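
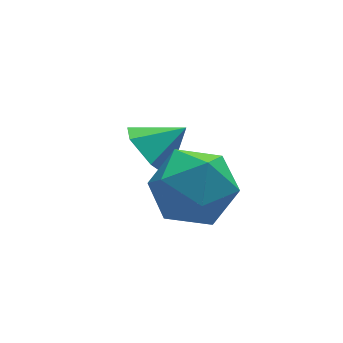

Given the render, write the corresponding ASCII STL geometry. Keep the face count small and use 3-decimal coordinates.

solid 
facet normal -0.831 0.070 -0.551
outer loop
vertex -2.231 -0.832 -0.048
vertex -2.724 -0.858 0.692
vertex -2.445 -0.077 0.37
endloop
endfacet
facet normal 0.873 0.401 -0.278
outer loop
vertex -2.231 -0.832 -0.048
vertex -2.445 -0.077 0.37
vertex -1.736 -0.942 1.348
endloop
endfacet
facet normal -0.831 0.069 -0.552
outer loop
vertex -2.445 -0.077 0.37
vertex -2.724 -0.858 0.692
vertex -2.939 -0.103 1.11
endloop
endfacet
facet normal 0.487 0.799 0.353
outer loop
vertex -2.445 -0.077 0.37
vertex -2.939 -0.103 1.11
vertex -1.736 -0.942 1.348
endloop
endfacet
facet normal -0.831 0.069 -0.552
outer loop
vertex -2.939 -0.103 1.11
vertex -2.724 -0.858 0.692
vertex -3.218 -0.885 1.432
endloop
endfacet
facet normal 0.067 0.360 0.931
outer loop
vertex -2.939 -0.103 1.11
vertex -3.218 -0.885 1.432
vertex -1.736 -0.942 1.348
endloop
endfacet
facet normal -0.831 0.071 -0.552
outer loop
vertex -3.218 -0.885 1.432
vertex -2.724 -0.858 0.692
vertex -3.004 -1.64 1.013
endloop
endfacet
facet normal 0.031 -0.478 0.878
outer loop
vertex -3.218 -0.885 1.432
vertex -3.004 -1.64 1.013
vertex -1.736 -0.942 1.348
endloop
endfacet
facet normal -0.831 0.071 -0.552
outer loop
vertex -3.004 -1.64 1.013
vertex -2.724 -0.858 0.692
vertex -2.51 -1.614 0.273
endloop
endfacet
facet normal 0.416 -0.875 0.247
outer loop
vertex -3.004 -1.64 1.013
vertex -2.51 -1.614 0.273
vertex -1.736 -0.942 1.348
endloop
endfacet
facet normal -0.831 0.070 -0.551
outer loop
vertex -2.51 -1.614 0.273
vertex -2.724 -0.858 0.692
vertex -2.231 -0.832 -0.048
endloop
endfacet
facet normal 0.837 -0.435 -0.331
outer loop
vertex -2.51 -1.614 0.273
vertex -2.231 -0.832 -0.048
vertex -1.736 -0.942 1.348
endloop
endfacet
facet normal -0.270 0.183 0.945
outer loop
vertex -2.645 -2.209 1.979
vertex -3.411 -3.116 1.936
vertex -2.293 -3.3 2.291
endloop
endfacet
facet normal 0.409 0.370 0.834
outer loop
vertex -2.645 -2.209 1.979
vertex -2.293 -3.3 2.291
vertex -1.581 -2.611 1.636
endloop
endfacet
facet normal 0.422 0.853 0.308
outer loop
vertex -2.645 -2.209 1.979
vertex -1.581 -2.611 1.636
vertex -2.259 -2.001 0.874
endloop
endfacet
facet normal -0.251 0.963 0.094
outer loop
vertex -2.645 -2.209 1.979
vertex -2.259 -2.001 0.874
vertex -3.391 -2.314 1.06
endloop
endfacet
facet normal -0.678 0.550 0.488
outer loop
vertex -2.645 -2.209 1.979
vertex -3.391 -2.314 1.06
vertex -3.411 -3.116 1.936
endloop
endfacet
facet normal 0.763 -0.207 0.612
outer loop
vertex -1.581 -2.611 1.636
vertex -2.293 -3.3 2.291
vertex -1.689 -3.766 1.38
endloop
endfacet
facet normal -0.335 -0.510 0.792
outer loop
vertex -2.293 -3.3 2.291
vertex -3.411 -3.116 1.936
vertex -2.821 -4.079 1.566
endloop
endfacet
facet normal -0.995 0.082 0.052
outer loop
vertex -3.411 -3.116 1.936
vertex -3.391 -2.314 1.06
vertex -3.499 -3.469 0.804
endloop
endfacet
facet normal -0.304 0.751 -0.586
outer loop
vertex -3.391 -2.314 1.06
vertex -2.259 -2.001 0.874
vertex -2.787 -2.78 0.149
endloop
endfacet
facet normal 0.784 0.572 -0.239
outer loop
vertex -2.259 -2.001 0.874
vertex -1.581 -2.611 1.636
vertex -1.669 -2.964 0.504
endloop
endfacet
facet normal 0.251 -0.963 -0.094
outer loop
vertex -2.435 -3.871 0.461
vertex -1.689 -3.766 1.38
vertex -2.821 -4.079 1.566
endloop
endfacet
facet normal -0.422 -0.853 -0.308
outer loop
vertex -2.435 -3.871 0.461
vertex -2.821 -4.079 1.566
vertex -3.499 -3.469 0.804
endloop
endfacet
facet normal -0.409 -0.370 -0.834
outer loop
vertex -2.435 -3.871 0.461
vertex -3.499 -3.469 0.804
vertex -2.787 -2.78 0.149
endloop
endfacet
facet normal 0.270 -0.183 -0.945
outer loop
vertex -2.435 -3.871 0.461
vertex -2.787 -2.78 0.149
vertex -1.669 -2.964 0.504
endloop
endfacet
facet normal 0.678 -0.550 -0.488
outer loop
vertex -2.435 -3.871 0.461
vertex -1.669 -2.964 0.504
vertex -1.689 -3.766 1.38
endloop
endfacet
facet normal 0.304 -0.751 0.586
outer loop
vertex -2.821 -4.079 1.566
vertex -1.689 -3.766 1.38
vertex -2.293 -3.3 2.291
endloop
endfacet
facet normal -0.784 -0.572 0.239
outer loop
vertex -3.499 -3.469 0.804
vertex -2.821 -4.079 1.566
vertex -3.411 -3.116 1.936
endloop
endfacet
facet normal -0.763 0.207 -0.612
outer loop
vertex -2.787 -2.78 0.149
vertex -3.499 -3.469 0.804
vertex -3.391 -2.314 1.06
endloop
endfacet
facet normal 0.335 0.510 -0.792
outer loop
vertex -1.669 -2.964 0.504
vertex -2.787 -2.78 0.149
vertex -2.259 -2.001 0.874
endloop
endfacet
facet normal 0.995 -0.082 -0.052
outer loop
vertex -1.689 -3.766 1.38
vertex -1.669 -2.964 0.504
vertex -1.581 -2.611 1.636
endloop
endfacet

endsolid


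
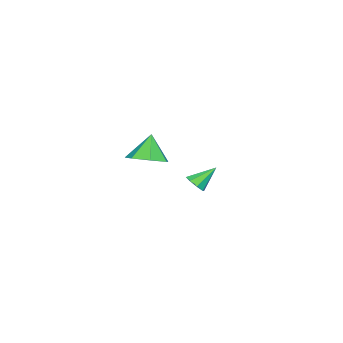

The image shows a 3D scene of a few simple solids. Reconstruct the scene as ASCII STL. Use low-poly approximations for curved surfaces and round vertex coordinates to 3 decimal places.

solid 
facet normal 0.519 -0.537 -0.665
outer loop
vertex -2.24 0.946 -3.294
vertex -2.736 1.002 -3.726
vertex -2.195 1.354 -3.588
endloop
endfacet
facet normal 0.596 0.425 0.681
outer loop
vertex -2.24 0.946 -3.294
vertex -2.195 1.354 -3.588
vertex -3.524 1.818 -2.714
endloop
endfacet
facet normal 0.519 -0.537 -0.665
outer loop
vertex -2.195 1.354 -3.588
vertex -2.736 1.002 -3.726
vertex -2.467 1.556 -3.963
endloop
endfacet
facet normal 0.424 0.889 0.172
outer loop
vertex -2.195 1.354 -3.588
vertex -2.467 1.556 -3.963
vertex -3.524 1.818 -2.714
endloop
endfacet
facet normal 0.519 -0.537 -0.666
outer loop
vertex -2.467 1.556 -3.963
vertex -2.736 1.002 -3.726
vertex -2.897 1.433 -4.199
endloop
endfacet
facet normal -0.111 0.950 -0.293
outer loop
vertex -2.467 1.556 -3.963
vertex -2.897 1.433 -4.199
vertex -3.524 1.818 -2.714
endloop
endfacet
facet normal 0.518 -0.537 -0.666
outer loop
vertex -2.897 1.433 -4.199
vertex -2.736 1.002 -3.726
vertex -3.232 1.058 -4.157
endloop
endfacet
facet normal -0.693 0.570 -0.441
outer loop
vertex -2.897 1.433 -4.199
vertex -3.232 1.058 -4.157
vertex -3.524 1.818 -2.714
endloop
endfacet
facet normal 0.518 -0.537 -0.666
outer loop
vertex -3.232 1.058 -4.157
vertex -2.736 1.002 -3.726
vertex -3.277 0.65 -3.863
endloop
endfacet
facet normal -0.982 -0.025 -0.185
outer loop
vertex -3.232 1.058 -4.157
vertex -3.277 0.65 -3.863
vertex -3.524 1.818 -2.714
endloop
endfacet
facet normal 0.518 -0.537 -0.665
outer loop
vertex -3.277 0.65 -3.863
vertex -2.736 1.002 -3.726
vertex -3.005 0.448 -3.488
endloop
endfacet
facet normal -0.810 -0.490 0.324
outer loop
vertex -3.277 0.65 -3.863
vertex -3.005 0.448 -3.488
vertex -3.524 1.818 -2.714
endloop
endfacet
facet normal 0.519 -0.537 -0.665
outer loop
vertex -3.005 0.448 -3.488
vertex -2.736 1.002 -3.726
vertex -2.575 0.571 -3.252
endloop
endfacet
facet normal -0.275 -0.550 0.789
outer loop
vertex -3.005 0.448 -3.488
vertex -2.575 0.571 -3.252
vertex -3.524 1.818 -2.714
endloop
endfacet
facet normal 0.518 -0.538 -0.665
outer loop
vertex -2.575 0.571 -3.252
vertex -2.736 1.002 -3.726
vertex -2.24 0.946 -3.294
endloop
endfacet
facet normal 0.308 -0.170 0.936
outer loop
vertex -2.575 0.571 -3.252
vertex -2.24 0.946 -3.294
vertex -3.524 1.818 -2.714
endloop
endfacet
facet normal 0.428 0.067 -0.901
outer loop
vertex 4.622 1.228 1.323
vertex 3.709 1.582 0.916
vertex 4.507 2.14 1.336
endloop
endfacet
facet normal 0.535 0.055 0.843
outer loop
vertex 4.622 1.228 1.323
vertex 4.507 2.14 1.336
vertex 3.051 1.478 2.304
endloop
endfacet
facet normal 0.428 0.067 -0.901
outer loop
vertex 4.507 2.14 1.336
vertex 3.709 1.582 0.916
vertex 3.791 2.632 1.033
endloop
endfacet
facet normal 0.165 0.680 0.714
outer loop
vertex 4.507 2.14 1.336
vertex 3.791 2.632 1.033
vertex 3.051 1.478 2.304
endloop
endfacet
facet normal 0.428 0.067 -0.901
outer loop
vertex 3.791 2.632 1.033
vertex 3.709 1.582 0.916
vertex 3.014 2.333 0.642
endloop
endfacet
facet normal -0.499 0.766 0.405
outer loop
vertex 3.791 2.632 1.033
vertex 3.014 2.333 0.642
vertex 3.051 1.478 2.304
endloop
endfacet
facet normal 0.428 0.067 -0.901
outer loop
vertex 3.014 2.333 0.642
vertex 3.709 1.582 0.916
vertex 2.761 1.468 0.457
endloop
endfacet
facet normal -0.957 0.248 0.149
outer loop
vertex 3.014 2.333 0.642
vertex 2.761 1.468 0.457
vertex 3.051 1.478 2.304
endloop
endfacet
facet normal 0.428 0.067 -0.901
outer loop
vertex 2.761 1.468 0.457
vertex 3.709 1.582 0.916
vertex 3.222 0.689 0.618
endloop
endfacet
facet normal -0.865 -0.483 0.138
outer loop
vertex 2.761 1.468 0.457
vertex 3.222 0.689 0.618
vertex 3.051 1.478 2.304
endloop
endfacet
facet normal 0.428 0.067 -0.901
outer loop
vertex 3.222 0.689 0.618
vertex 3.709 1.582 0.916
vertex 4.05 0.582 1.003
endloop
endfacet
facet normal -0.291 -0.878 0.381
outer loop
vertex 3.222 0.689 0.618
vertex 4.05 0.582 1.003
vertex 3.051 1.478 2.304
endloop
endfacet
facet normal 0.428 0.068 -0.901
outer loop
vertex 4.05 0.582 1.003
vertex 3.709 1.582 0.916
vertex 4.622 1.228 1.323
endloop
endfacet
facet normal 0.332 -0.638 0.695
outer loop
vertex 4.05 0.582 1.003
vertex 4.622 1.228 1.323
vertex 3.051 1.478 2.304
endloop
endfacet

endsolid


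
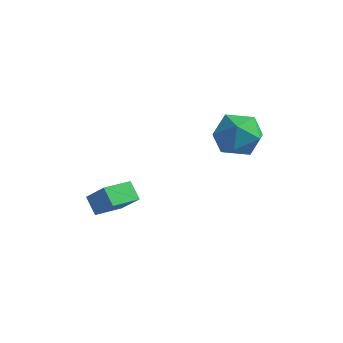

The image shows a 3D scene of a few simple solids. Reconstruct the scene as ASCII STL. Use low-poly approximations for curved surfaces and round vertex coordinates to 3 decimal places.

solid 
facet normal -0.703 0.082 -0.706
outer loop
vertex -3.454 -1.536 -2.993
vertex -3.15 -0.43 -3.167
vertex -2.912 -1.774 -3.56
endloop
endfacet
facet normal -0.262 -0.953 0.150
outer loop
vertex -2.09 -1.87 -2.733
vertex -3.454 -1.536 -2.993
vertex -2.912 -1.774 -3.56
endloop
endfacet
facet normal -0.703 0.082 -0.706
outer loop
vertex -2.912 -1.774 -3.56
vertex -3.15 -0.43 -3.167
vertex -2.608 -0.668 -3.734
endloop
endfacet
facet normal 0.662 -0.291 -0.691
outer loop
vertex -2.608 -0.668 -3.734
vertex -2.09 -1.87 -2.733
vertex -2.912 -1.774 -3.56
endloop
endfacet
facet normal -0.662 0.291 0.691
outer loop
vertex -3.454 -1.536 -2.993
vertex -2.328 -0.526 -2.34
vertex -3.15 -0.43 -3.167
endloop
endfacet
facet normal -0.262 -0.953 0.150
outer loop
vertex -2.632 -1.632 -2.166
vertex -3.454 -1.536 -2.993
vertex -2.09 -1.87 -2.733
endloop
endfacet
facet normal -0.662 0.291 0.691
outer loop
vertex -2.632 -1.632 -2.166
vertex -2.328 -0.526 -2.34
vertex -3.454 -1.536 -2.993
endloop
endfacet
facet normal 0.262 0.953 -0.150
outer loop
vertex -3.15 -0.43 -3.167
vertex -2.328 -0.526 -2.34
vertex -2.608 -0.668 -3.734
endloop
endfacet
facet normal 0.662 -0.291 -0.691
outer loop
vertex -1.786 -0.764 -2.907
vertex -2.09 -1.87 -2.733
vertex -2.608 -0.668 -3.734
endloop
endfacet
facet normal 0.262 0.953 -0.150
outer loop
vertex -2.608 -0.668 -3.734
vertex -2.328 -0.526 -2.34
vertex -1.786 -0.764 -2.907
endloop
endfacet
facet normal 0.703 -0.082 0.706
outer loop
vertex -1.786 -0.764 -2.907
vertex -2.632 -1.632 -2.166
vertex -2.09 -1.87 -2.733
endloop
endfacet
facet normal 0.703 -0.082 0.706
outer loop
vertex -2.328 -0.526 -2.34
vertex -2.632 -1.632 -2.166
vertex -1.786 -0.764 -2.907
endloop
endfacet
facet normal -0.830 0.437 0.346
outer loop
vertex 0.325 0.652 0.502
vertex 0.695 0.646 1.396
vertex 0.85 1.402 0.813
endloop
endfacet
facet normal -0.704 0.629 -0.329
outer loop
vertex 0.325 0.652 0.502
vertex 0.85 1.402 0.813
vertex 0.971 1.067 -0.086
endloop
endfacet
facet normal -0.686 0.038 -0.727
outer loop
vertex 0.325 0.652 0.502
vertex 0.971 1.067 -0.086
vertex 0.89 0.103 -0.06
endloop
endfacet
facet normal -0.801 -0.521 -0.296
outer loop
vertex 0.325 0.652 0.502
vertex 0.89 0.103 -0.06
vertex 0.72 -0.157 0.856
endloop
endfacet
facet normal -0.889 -0.274 0.366
outer loop
vertex 0.325 0.652 0.502
vertex 0.72 -0.157 0.856
vertex 0.695 0.646 1.396
endloop
endfacet
facet normal -0.058 0.933 -0.355
outer loop
vertex 0.971 1.067 -0.086
vertex 0.85 1.402 0.813
vertex 1.74 1.317 0.444
endloop
endfacet
facet normal -0.262 0.622 0.737
outer loop
vertex 0.85 1.402 0.813
vertex 0.695 0.646 1.396
vertex 1.57 1.057 1.36
endloop
endfacet
facet normal -0.358 -0.529 0.769
outer loop
vertex 0.695 0.646 1.396
vertex 0.72 -0.157 0.856
vertex 1.489 0.093 1.386
endloop
endfacet
facet normal -0.214 -0.928 -0.303
outer loop
vertex 0.72 -0.157 0.856
vertex 0.89 0.103 -0.06
vertex 1.61 -0.242 0.487
endloop
endfacet
facet normal -0.030 -0.024 -0.999
outer loop
vertex 0.89 0.103 -0.06
vertex 0.971 1.067 -0.086
vertex 1.765 0.514 -0.096
endloop
endfacet
facet normal 0.801 0.521 0.296
outer loop
vertex 2.135 0.508 0.798
vertex 1.74 1.317 0.444
vertex 1.57 1.057 1.36
endloop
endfacet
facet normal 0.686 -0.038 0.727
outer loop
vertex 2.135 0.508 0.798
vertex 1.57 1.057 1.36
vertex 1.489 0.093 1.386
endloop
endfacet
facet normal 0.704 -0.629 0.329
outer loop
vertex 2.135 0.508 0.798
vertex 1.489 0.093 1.386
vertex 1.61 -0.242 0.487
endloop
endfacet
facet normal 0.830 -0.437 -0.346
outer loop
vertex 2.135 0.508 0.798
vertex 1.61 -0.242 0.487
vertex 1.765 0.514 -0.096
endloop
endfacet
facet normal 0.889 0.274 -0.366
outer loop
vertex 2.135 0.508 0.798
vertex 1.765 0.514 -0.096
vertex 1.74 1.317 0.444
endloop
endfacet
facet normal 0.214 0.928 0.303
outer loop
vertex 1.57 1.057 1.36
vertex 1.74 1.317 0.444
vertex 0.85 1.402 0.813
endloop
endfacet
facet normal 0.030 0.024 0.999
outer loop
vertex 1.489 0.093 1.386
vertex 1.57 1.057 1.36
vertex 0.695 0.646 1.396
endloop
endfacet
facet normal 0.058 -0.933 0.355
outer loop
vertex 1.61 -0.242 0.487
vertex 1.489 0.093 1.386
vertex 0.72 -0.157 0.856
endloop
endfacet
facet normal 0.262 -0.622 -0.737
outer loop
vertex 1.765 0.514 -0.096
vertex 1.61 -0.242 0.487
vertex 0.89 0.103 -0.06
endloop
endfacet
facet normal 0.358 0.529 -0.769
outer loop
vertex 1.74 1.317 0.444
vertex 1.765 0.514 -0.096
vertex 0.971 1.067 -0.086
endloop
endfacet

endsolid


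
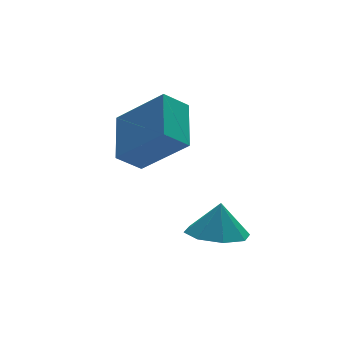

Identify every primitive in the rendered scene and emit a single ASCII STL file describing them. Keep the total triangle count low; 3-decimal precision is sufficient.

solid 
facet normal -0.193 -0.174 -0.966
outer loop
vertex 0.594 -3.39 -3.55
vertex -0.275 -3.115 -3.426
vertex 0.512 -2.699 -3.658
endloop
endfacet
facet normal 0.887 0.172 0.429
outer loop
vertex 0.594 -3.39 -3.55
vertex 0.512 -2.699 -3.658
vertex -0.065 -2.925 -2.374
endloop
endfacet
facet normal -0.192 -0.175 -0.966
outer loop
vertex 0.512 -2.699 -3.658
vertex -0.275 -3.115 -3.426
vertex -0.031 -2.252 -3.631
endloop
endfacet
facet normal 0.596 0.701 0.391
outer loop
vertex 0.512 -2.699 -3.658
vertex -0.031 -2.252 -3.631
vertex -0.065 -2.925 -2.374
endloop
endfacet
facet normal -0.194 -0.175 -0.965
outer loop
vertex -0.031 -2.252 -3.631
vertex -0.275 -3.115 -3.426
vertex -0.717 -2.31 -3.483
endloop
endfacet
facet normal 0.027 0.881 0.472
outer loop
vertex -0.031 -2.252 -3.631
vertex -0.717 -2.31 -3.483
vertex -0.065 -2.925 -2.374
endloop
endfacet
facet normal -0.193 -0.174 -0.966
outer loop
vertex -0.717 -2.31 -3.483
vertex -0.275 -3.115 -3.426
vertex -1.144 -2.839 -3.302
endloop
endfacet
facet normal -0.489 0.609 0.625
outer loop
vertex -0.717 -2.31 -3.483
vertex -1.144 -2.839 -3.302
vertex -0.065 -2.925 -2.374
endloop
endfacet
facet normal -0.193 -0.174 -0.966
outer loop
vertex -1.144 -2.839 -3.302
vertex -0.275 -3.115 -3.426
vertex -1.062 -3.53 -3.194
endloop
endfacet
facet normal -0.650 0.042 0.759
outer loop
vertex -1.144 -2.839 -3.302
vertex -1.062 -3.53 -3.194
vertex -0.065 -2.925 -2.374
endloop
endfacet
facet normal -0.193 -0.173 -0.966
outer loop
vertex -1.062 -3.53 -3.194
vertex -0.275 -3.115 -3.426
vertex -0.52 -3.978 -3.222
endloop
endfacet
facet normal -0.360 -0.486 0.796
outer loop
vertex -1.062 -3.53 -3.194
vertex -0.52 -3.978 -3.222
vertex -0.065 -2.925 -2.374
endloop
endfacet
facet normal -0.192 -0.174 -0.966
outer loop
vertex -0.52 -3.978 -3.222
vertex -0.275 -3.115 -3.426
vertex 0.167 -3.92 -3.369
endloop
endfacet
facet normal 0.209 -0.667 0.715
outer loop
vertex -0.52 -3.978 -3.222
vertex 0.167 -3.92 -3.369
vertex -0.065 -2.925 -2.374
endloop
endfacet
facet normal -0.193 -0.174 -0.966
outer loop
vertex 0.167 -3.92 -3.369
vertex -0.275 -3.115 -3.426
vertex 0.594 -3.39 -3.55
endloop
endfacet
facet normal 0.727 -0.393 0.563
outer loop
vertex 0.167 -3.92 -3.369
vertex 0.594 -3.39 -3.55
vertex -0.065 -2.925 -2.374
endloop
endfacet
facet normal -0.503 0.562 -0.657
outer loop
vertex -1.607 0.621 -0.444
vertex -0.851 0.588 -1.051
vertex -2.254 -0.809 -1.171
endloop
endfacet
facet normal -0.779 0.035 0.626
outer loop
vertex -1.289 -1.888 0.091
vertex -1.607 0.621 -0.444
vertex -2.254 -0.809 -1.171
endloop
endfacet
facet normal -0.503 0.562 -0.657
outer loop
vertex -2.254 -0.809 -1.171
vertex -0.851 0.588 -1.051
vertex -1.498 -0.842 -1.778
endloop
endfacet
facet normal -0.374 -0.827 -0.421
outer loop
vertex -1.498 -0.842 -1.778
vertex -1.289 -1.888 0.091
vertex -2.254 -0.809 -1.171
endloop
endfacet
facet normal 0.374 0.827 0.421
outer loop
vertex -1.607 0.621 -0.444
vertex 0.114 -0.491 0.211
vertex -0.851 0.588 -1.051
endloop
endfacet
facet normal -0.779 0.035 0.626
outer loop
vertex -0.642 -0.458 0.818
vertex -1.607 0.621 -0.444
vertex -1.289 -1.888 0.091
endloop
endfacet
facet normal 0.374 0.827 0.421
outer loop
vertex -0.642 -0.458 0.818
vertex 0.114 -0.491 0.211
vertex -1.607 0.621 -0.444
endloop
endfacet
facet normal 0.779 -0.035 -0.626
outer loop
vertex -0.851 0.588 -1.051
vertex 0.114 -0.491 0.211
vertex -1.498 -0.842 -1.778
endloop
endfacet
facet normal -0.374 -0.827 -0.421
outer loop
vertex -0.533 -1.921 -0.516
vertex -1.289 -1.888 0.091
vertex -1.498 -0.842 -1.778
endloop
endfacet
facet normal 0.779 -0.035 -0.626
outer loop
vertex -1.498 -0.842 -1.778
vertex 0.114 -0.491 0.211
vertex -0.533 -1.921 -0.516
endloop
endfacet
facet normal 0.503 -0.562 0.657
outer loop
vertex -0.533 -1.921 -0.516
vertex -0.642 -0.458 0.818
vertex -1.289 -1.888 0.091
endloop
endfacet
facet normal 0.503 -0.562 0.657
outer loop
vertex 0.114 -0.491 0.211
vertex -0.642 -0.458 0.818
vertex -0.533 -1.921 -0.516
endloop
endfacet

endsolid


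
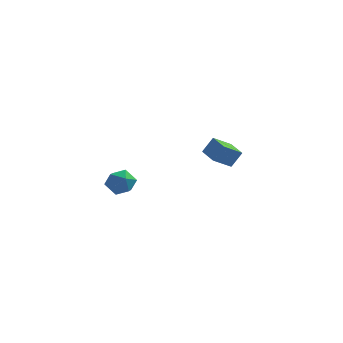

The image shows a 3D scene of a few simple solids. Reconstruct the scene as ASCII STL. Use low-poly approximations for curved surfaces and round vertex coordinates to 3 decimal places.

solid 
facet normal -0.539 0.839 0.072
outer loop
vertex -0.057 2.949 -2.18
vertex 0.795 3.553 -2.849
vertex -0.569 2.696 -3.061
endloop
endfacet
facet normal -0.687 -0.488 0.539
outer loop
vertex 0.105 1.647 -3.151
vertex -0.057 2.949 -2.18
vertex -0.569 2.696 -3.061
endloop
endfacet
facet normal -0.539 0.839 0.072
outer loop
vertex -0.569 2.696 -3.061
vertex 0.795 3.553 -2.849
vertex 0.283 3.3 -3.73
endloop
endfacet
facet normal -0.488 -0.241 -0.839
outer loop
vertex 0.283 3.3 -3.73
vertex 0.105 1.647 -3.151
vertex -0.569 2.696 -3.061
endloop
endfacet
facet normal 0.488 0.241 0.839
outer loop
vertex -0.057 2.949 -2.18
vertex 1.469 2.504 -2.939
vertex 0.795 3.553 -2.849
endloop
endfacet
facet normal -0.687 -0.488 0.539
outer loop
vertex 0.617 1.9 -2.27
vertex -0.057 2.949 -2.18
vertex 0.105 1.647 -3.151
endloop
endfacet
facet normal 0.488 0.241 0.839
outer loop
vertex 0.617 1.9 -2.27
vertex 1.469 2.504 -2.939
vertex -0.057 2.949 -2.18
endloop
endfacet
facet normal 0.687 0.488 -0.539
outer loop
vertex 0.795 3.553 -2.849
vertex 1.469 2.504 -2.939
vertex 0.283 3.3 -3.73
endloop
endfacet
facet normal -0.488 -0.241 -0.839
outer loop
vertex 0.957 2.251 -3.82
vertex 0.105 1.647 -3.151
vertex 0.283 3.3 -3.73
endloop
endfacet
facet normal 0.687 0.488 -0.539
outer loop
vertex 0.283 3.3 -3.73
vertex 1.469 2.504 -2.939
vertex 0.957 2.251 -3.82
endloop
endfacet
facet normal 0.539 -0.839 -0.072
outer loop
vertex 0.957 2.251 -3.82
vertex 0.617 1.9 -2.27
vertex 0.105 1.647 -3.151
endloop
endfacet
facet normal 0.539 -0.839 -0.072
outer loop
vertex 1.469 2.504 -2.939
vertex 0.617 1.9 -2.27
vertex 0.957 2.251 -3.82
endloop
endfacet
facet normal -0.009 0.835 0.550
outer loop
vertex -3.329 -3.139 -2.198
vertex -4.077 -3.33 -1.921
vertex -3.411 -3.589 -1.517
endloop
endfacet
facet normal 0.657 0.590 0.469
outer loop
vertex -3.329 -3.139 -2.198
vertex -3.411 -3.589 -1.517
vertex -2.839 -3.785 -2.071
endloop
endfacet
facet normal 0.797 0.559 -0.229
outer loop
vertex -3.329 -3.139 -2.198
vertex -2.839 -3.785 -2.071
vertex -3.151 -3.646 -2.817
endloop
endfacet
facet normal 0.218 0.785 -0.580
outer loop
vertex -3.329 -3.139 -2.198
vertex -3.151 -3.646 -2.817
vertex -3.915 -3.365 -2.724
endloop
endfacet
facet normal -0.280 0.955 -0.098
outer loop
vertex -3.329 -3.139 -2.198
vertex -3.915 -3.365 -2.724
vertex -4.077 -3.33 -1.921
endloop
endfacet
facet normal 0.680 -0.076 0.729
outer loop
vertex -2.839 -3.785 -2.071
vertex -3.411 -3.589 -1.517
vertex -3.285 -4.375 -1.716
endloop
endfacet
facet normal -0.397 0.321 0.860
outer loop
vertex -3.411 -3.589 -1.517
vertex -4.077 -3.33 -1.921
vertex -4.049 -4.094 -1.623
endloop
endfacet
facet normal -0.835 0.516 -0.191
outer loop
vertex -4.077 -3.33 -1.921
vertex -3.915 -3.365 -2.724
vertex -4.361 -3.955 -2.369
endloop
endfacet
facet normal -0.029 0.241 -0.970
outer loop
vertex -3.915 -3.365 -2.724
vertex -3.151 -3.646 -2.817
vertex -3.789 -4.151 -2.923
endloop
endfacet
facet normal 0.907 -0.124 -0.402
outer loop
vertex -3.151 -3.646 -2.817
vertex -2.839 -3.785 -2.071
vertex -3.123 -4.41 -2.519
endloop
endfacet
facet normal -0.218 -0.785 0.580
outer loop
vertex -3.871 -4.601 -2.242
vertex -3.285 -4.375 -1.716
vertex -4.049 -4.094 -1.623
endloop
endfacet
facet normal -0.797 -0.559 0.229
outer loop
vertex -3.871 -4.601 -2.242
vertex -4.049 -4.094 -1.623
vertex -4.361 -3.955 -2.369
endloop
endfacet
facet normal -0.657 -0.590 -0.469
outer loop
vertex -3.871 -4.601 -2.242
vertex -4.361 -3.955 -2.369
vertex -3.789 -4.151 -2.923
endloop
endfacet
facet normal 0.009 -0.835 -0.550
outer loop
vertex -3.871 -4.601 -2.242
vertex -3.789 -4.151 -2.923
vertex -3.123 -4.41 -2.519
endloop
endfacet
facet normal 0.280 -0.955 0.098
outer loop
vertex -3.871 -4.601 -2.242
vertex -3.123 -4.41 -2.519
vertex -3.285 -4.375 -1.716
endloop
endfacet
facet normal 0.029 -0.241 0.970
outer loop
vertex -4.049 -4.094 -1.623
vertex -3.285 -4.375 -1.716
vertex -3.411 -3.589 -1.517
endloop
endfacet
facet normal -0.907 0.124 0.402
outer loop
vertex -4.361 -3.955 -2.369
vertex -4.049 -4.094 -1.623
vertex -4.077 -3.33 -1.921
endloop
endfacet
facet normal -0.680 0.076 -0.729
outer loop
vertex -3.789 -4.151 -2.923
vertex -4.361 -3.955 -2.369
vertex -3.915 -3.365 -2.724
endloop
endfacet
facet normal 0.397 -0.321 -0.860
outer loop
vertex -3.123 -4.41 -2.519
vertex -3.789 -4.151 -2.923
vertex -3.151 -3.646 -2.817
endloop
endfacet
facet normal 0.835 -0.516 0.191
outer loop
vertex -3.285 -4.375 -1.716
vertex -3.123 -4.41 -2.519
vertex -2.839 -3.785 -2.071
endloop
endfacet

endsolid


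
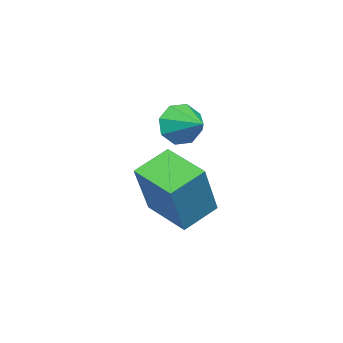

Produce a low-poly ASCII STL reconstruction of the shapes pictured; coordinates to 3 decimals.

solid 
facet normal -0.542 -0.007 -0.841
outer loop
vertex 0.844 -3.469 -4.123
vertex 1.506 -2.184 -4.56
vertex 1.748 -4.131 -4.7
endloop
endfacet
facet normal -0.438 -0.851 0.289
outer loop
vertex 2.934 -4.116 -2.86
vertex 0.844 -3.469 -4.123
vertex 1.748 -4.131 -4.7
endloop
endfacet
facet normal -0.543 -0.007 -0.840
outer loop
vertex 1.748 -4.131 -4.7
vertex 1.506 -2.184 -4.56
vertex 2.409 -2.846 -5.138
endloop
endfacet
facet normal 0.717 -0.525 -0.458
outer loop
vertex 2.409 -2.846 -5.138
vertex 2.934 -4.116 -2.86
vertex 1.748 -4.131 -4.7
endloop
endfacet
facet normal -0.717 0.525 0.458
outer loop
vertex 0.844 -3.469 -4.123
vertex 2.692 -2.169 -2.72
vertex 1.506 -2.184 -4.56
endloop
endfacet
facet normal -0.438 -0.851 0.290
outer loop
vertex 2.031 -3.454 -2.282
vertex 0.844 -3.469 -4.123
vertex 2.934 -4.116 -2.86
endloop
endfacet
facet normal -0.717 0.525 0.458
outer loop
vertex 2.031 -3.454 -2.282
vertex 2.692 -2.169 -2.72
vertex 0.844 -3.469 -4.123
endloop
endfacet
facet normal 0.438 0.851 -0.290
outer loop
vertex 1.506 -2.184 -4.56
vertex 2.692 -2.169 -2.72
vertex 2.409 -2.846 -5.138
endloop
endfacet
facet normal 0.717 -0.525 -0.458
outer loop
vertex 3.596 -2.831 -3.297
vertex 2.934 -4.116 -2.86
vertex 2.409 -2.846 -5.138
endloop
endfacet
facet normal 0.438 0.851 -0.290
outer loop
vertex 2.409 -2.846 -5.138
vertex 2.692 -2.169 -2.72
vertex 3.596 -2.831 -3.297
endloop
endfacet
facet normal 0.542 0.006 0.840
outer loop
vertex 3.596 -2.831 -3.297
vertex 2.031 -3.454 -2.282
vertex 2.934 -4.116 -2.86
endloop
endfacet
facet normal 0.542 0.008 0.840
outer loop
vertex 2.692 -2.169 -2.72
vertex 2.031 -3.454 -2.282
vertex 3.596 -2.831 -3.297
endloop
endfacet
facet normal -0.552 -0.786 -0.278
outer loop
vertex 2.585 -3.058 -1.872
vertex 2.207 -3.017 -1.237
vertex 2.13 -2.724 -1.912
endloop
endfacet
facet normal 0.484 0.580 -0.655
outer loop
vertex 2.585 -3.058 -1.872
vertex 2.13 -2.724 -1.912
vertex 2.793 -2.183 -0.943
endloop
endfacet
facet normal -0.553 -0.786 -0.278
outer loop
vertex 2.13 -2.724 -1.912
vertex 2.207 -3.017 -1.237
vertex 1.72 -2.561 -1.557
endloop
endfacet
facet normal -0.048 0.886 -0.462
outer loop
vertex 2.13 -2.724 -1.912
vertex 1.72 -2.561 -1.557
vertex 2.793 -2.183 -0.943
endloop
endfacet
facet normal -0.553 -0.786 -0.278
outer loop
vertex 1.72 -2.561 -1.557
vertex 2.207 -3.017 -1.237
vertex 1.595 -2.665 -1.015
endloop
endfacet
facet normal -0.376 0.922 0.090
outer loop
vertex 1.72 -2.561 -1.557
vertex 1.595 -2.665 -1.015
vertex 2.793 -2.183 -0.943
endloop
endfacet
facet normal -0.553 -0.786 -0.277
outer loop
vertex 1.595 -2.665 -1.015
vertex 2.207 -3.017 -1.237
vertex 1.829 -2.975 -0.602
endloop
endfacet
facet normal -0.309 0.668 0.677
outer loop
vertex 1.595 -2.665 -1.015
vertex 1.829 -2.975 -0.602
vertex 2.793 -2.183 -0.943
endloop
endfacet
facet normal -0.552 -0.787 -0.277
outer loop
vertex 1.829 -2.975 -0.602
vertex 2.207 -3.017 -1.237
vertex 2.285 -3.309 -0.562
endloop
endfacet
facet normal 0.115 0.271 0.956
outer loop
vertex 1.829 -2.975 -0.602
vertex 2.285 -3.309 -0.562
vertex 2.793 -2.183 -0.943
endloop
endfacet
facet normal -0.552 -0.787 -0.276
outer loop
vertex 2.285 -3.309 -0.562
vertex 2.207 -3.017 -1.237
vertex 2.695 -3.472 -0.917
endloop
endfacet
facet normal 0.646 -0.034 0.762
outer loop
vertex 2.285 -3.309 -0.562
vertex 2.695 -3.472 -0.917
vertex 2.793 -2.183 -0.943
endloop
endfacet
facet normal -0.552 -0.787 -0.277
outer loop
vertex 2.695 -3.472 -0.917
vertex 2.207 -3.017 -1.237
vertex 2.819 -3.368 -1.46
endloop
endfacet
facet normal 0.975 -0.070 0.209
outer loop
vertex 2.695 -3.472 -0.917
vertex 2.819 -3.368 -1.46
vertex 2.793 -2.183 -0.943
endloop
endfacet
facet normal -0.552 -0.786 -0.278
outer loop
vertex 2.819 -3.368 -1.46
vertex 2.207 -3.017 -1.237
vertex 2.585 -3.058 -1.872
endloop
endfacet
facet normal 0.908 0.184 -0.377
outer loop
vertex 2.819 -3.368 -1.46
vertex 2.585 -3.058 -1.872
vertex 2.793 -2.183 -0.943
endloop
endfacet

endsolid


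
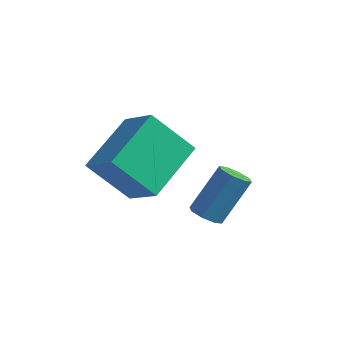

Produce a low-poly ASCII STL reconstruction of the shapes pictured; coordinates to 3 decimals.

solid 
facet normal -0.592 -0.337 0.732
outer loop
vertex 0.475 -1.192 -0.098
vertex -0.693 -0.802 -0.863
vertex 0.435 -3.132 -1.025
endloop
endfacet
facet normal 0.806 -0.269 0.528
outer loop
vertex 1.513 -2.518 -2.357
vertex 0.475 -1.192 -0.098
vertex 0.435 -3.132 -1.025
endloop
endfacet
facet normal -0.592 -0.337 0.732
outer loop
vertex 0.435 -3.132 -1.025
vertex -0.693 -0.802 -0.863
vertex -0.733 -2.742 -1.79
endloop
endfacet
facet normal -0.019 -0.902 -0.431
outer loop
vertex -0.733 -2.742 -1.79
vertex 1.513 -2.518 -2.357
vertex 0.435 -3.132 -1.025
endloop
endfacet
facet normal 0.019 0.902 0.431
outer loop
vertex 0.475 -1.192 -0.098
vertex 0.385 -0.188 -2.195
vertex -0.693 -0.802 -0.863
endloop
endfacet
facet normal 0.806 -0.269 0.528
outer loop
vertex 1.553 -0.578 -1.43
vertex 0.475 -1.192 -0.098
vertex 1.513 -2.518 -2.357
endloop
endfacet
facet normal 0.019 0.902 0.431
outer loop
vertex 1.553 -0.578 -1.43
vertex 0.385 -0.188 -2.195
vertex 0.475 -1.192 -0.098
endloop
endfacet
facet normal -0.806 0.269 -0.528
outer loop
vertex -0.693 -0.802 -0.863
vertex 0.385 -0.188 -2.195
vertex -0.733 -2.742 -1.79
endloop
endfacet
facet normal -0.019 -0.902 -0.431
outer loop
vertex 0.345 -2.128 -3.122
vertex 1.513 -2.518 -2.357
vertex -0.733 -2.742 -1.79
endloop
endfacet
facet normal -0.806 0.269 -0.528
outer loop
vertex -0.733 -2.742 -1.79
vertex 0.385 -0.188 -2.195
vertex 0.345 -2.128 -3.122
endloop
endfacet
facet normal 0.592 0.337 -0.732
outer loop
vertex 0.345 -2.128 -3.122
vertex 1.553 -0.578 -1.43
vertex 1.513 -2.518 -2.357
endloop
endfacet
facet normal 0.592 0.337 -0.732
outer loop
vertex 0.385 -0.188 -2.195
vertex 1.553 -0.578 -1.43
vertex 0.345 -2.128 -3.122
endloop
endfacet
facet normal -0.253 -0.509 -0.823
outer loop
vertex 3.521 -2.32 -2.86
vertex 3.04 -2.383 -2.673
vertex 3.276 -2.025 -2.967
endloop
endfacet
facet normal 0.746 0.438 -0.501
outer loop
vertex 3.521 -2.32 -2.86
vertex 3.276 -2.025 -2.967
vertex 3.941 -1.474 -1.494
endloop
endfacet
facet normal 0.747 0.437 -0.501
outer loop
vertex 3.941 -1.474 -1.494
vertex 3.276 -2.025 -2.967
vertex 3.696 -1.179 -1.602
endloop
endfacet
facet normal 0.253 0.511 0.822
outer loop
vertex 3.941 -1.474 -1.494
vertex 3.696 -1.179 -1.602
vertex 3.46 -1.537 -1.307
endloop
endfacet
facet normal -0.253 -0.509 -0.823
outer loop
vertex 3.276 -2.025 -2.967
vertex 3.04 -2.383 -2.673
vertex 2.893 -1.94 -2.902
endloop
endfacet
facet normal 0.092 0.833 -0.545
outer loop
vertex 3.276 -2.025 -2.967
vertex 2.893 -1.94 -2.902
vertex 3.696 -1.179 -1.602
endloop
endfacet
facet normal 0.092 0.833 -0.545
outer loop
vertex 3.696 -1.179 -1.602
vertex 2.893 -1.94 -2.902
vertex 3.312 -1.094 -1.537
endloop
endfacet
facet normal 0.252 0.511 0.822
outer loop
vertex 3.696 -1.179 -1.602
vertex 3.312 -1.094 -1.537
vertex 3.46 -1.537 -1.307
endloop
endfacet
facet normal -0.254 -0.509 -0.822
outer loop
vertex 2.893 -1.94 -2.902
vertex 3.04 -2.383 -2.673
vertex 2.596 -2.115 -2.702
endloop
endfacet
facet normal -0.617 0.740 -0.269
outer loop
vertex 2.893 -1.94 -2.902
vertex 2.596 -2.115 -2.702
vertex 3.312 -1.094 -1.537
endloop
endfacet
facet normal -0.617 0.740 -0.269
outer loop
vertex 3.312 -1.094 -1.537
vertex 2.596 -2.115 -2.702
vertex 3.015 -1.269 -1.337
endloop
endfacet
facet normal 0.252 0.511 0.822
outer loop
vertex 3.312 -1.094 -1.537
vertex 3.015 -1.269 -1.337
vertex 3.46 -1.537 -1.307
endloop
endfacet
facet normal -0.253 -0.509 -0.823
outer loop
vertex 2.596 -2.115 -2.702
vertex 3.04 -2.383 -2.673
vertex 2.559 -2.446 -2.486
endloop
endfacet
facet normal -0.963 0.214 0.163
outer loop
vertex 2.596 -2.115 -2.702
vertex 2.559 -2.446 -2.486
vertex 3.015 -1.269 -1.337
endloop
endfacet
facet normal -0.963 0.213 0.164
outer loop
vertex 3.015 -1.269 -1.337
vertex 2.559 -2.446 -2.486
vertex 2.979 -1.6 -1.12
endloop
endfacet
facet normal 0.252 0.511 0.822
outer loop
vertex 3.015 -1.269 -1.337
vertex 2.979 -1.6 -1.12
vertex 3.46 -1.537 -1.307
endloop
endfacet
facet normal -0.253 -0.511 -0.822
outer loop
vertex 2.559 -2.446 -2.486
vertex 3.04 -2.383 -2.673
vertex 2.804 -2.741 -2.378
endloop
endfacet
facet normal -0.747 -0.437 0.501
outer loop
vertex 2.559 -2.446 -2.486
vertex 2.804 -2.741 -2.378
vertex 2.979 -1.6 -1.12
endloop
endfacet
facet normal -0.746 -0.438 0.501
outer loop
vertex 2.979 -1.6 -1.12
vertex 2.804 -2.741 -2.378
vertex 3.224 -1.895 -1.013
endloop
endfacet
facet normal 0.253 0.509 0.823
outer loop
vertex 2.979 -1.6 -1.12
vertex 3.224 -1.895 -1.013
vertex 3.46 -1.537 -1.307
endloop
endfacet
facet normal -0.252 -0.511 -0.822
outer loop
vertex 2.804 -2.741 -2.378
vertex 3.04 -2.383 -2.673
vertex 3.188 -2.826 -2.443
endloop
endfacet
facet normal -0.092 -0.833 0.545
outer loop
vertex 2.804 -2.741 -2.378
vertex 3.188 -2.826 -2.443
vertex 3.224 -1.895 -1.013
endloop
endfacet
facet normal -0.092 -0.833 0.545
outer loop
vertex 3.224 -1.895 -1.013
vertex 3.188 -2.826 -2.443
vertex 3.607 -1.98 -1.078
endloop
endfacet
facet normal 0.253 0.509 0.823
outer loop
vertex 3.224 -1.895 -1.013
vertex 3.607 -1.98 -1.078
vertex 3.46 -1.537 -1.307
endloop
endfacet
facet normal -0.252 -0.511 -0.822
outer loop
vertex 3.188 -2.826 -2.443
vertex 3.04 -2.383 -2.673
vertex 3.485 -2.651 -2.643
endloop
endfacet
facet normal 0.617 -0.740 0.269
outer loop
vertex 3.188 -2.826 -2.443
vertex 3.485 -2.651 -2.643
vertex 3.607 -1.98 -1.078
endloop
endfacet
facet normal 0.617 -0.740 0.269
outer loop
vertex 3.607 -1.98 -1.078
vertex 3.485 -2.651 -2.643
vertex 3.904 -1.805 -1.278
endloop
endfacet
facet normal 0.254 0.509 0.822
outer loop
vertex 3.607 -1.98 -1.078
vertex 3.904 -1.805 -1.278
vertex 3.46 -1.537 -1.307
endloop
endfacet
facet normal -0.252 -0.511 -0.822
outer loop
vertex 3.485 -2.651 -2.643
vertex 3.04 -2.383 -2.673
vertex 3.521 -2.32 -2.86
endloop
endfacet
facet normal 0.963 -0.212 -0.164
outer loop
vertex 3.485 -2.651 -2.643
vertex 3.521 -2.32 -2.86
vertex 3.904 -1.805 -1.278
endloop
endfacet
facet normal 0.963 -0.214 -0.163
outer loop
vertex 3.904 -1.805 -1.278
vertex 3.521 -2.32 -2.86
vertex 3.941 -1.474 -1.494
endloop
endfacet
facet normal 0.253 0.509 0.823
outer loop
vertex 3.904 -1.805 -1.278
vertex 3.941 -1.474 -1.494
vertex 3.46 -1.537 -1.307
endloop
endfacet

endsolid


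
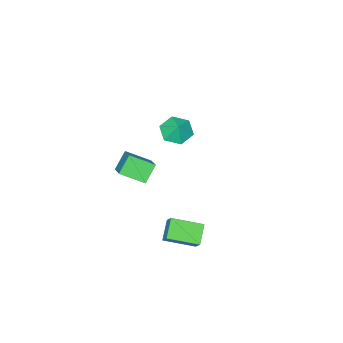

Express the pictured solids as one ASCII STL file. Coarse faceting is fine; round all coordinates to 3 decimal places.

solid 
facet normal -0.700 -0.389 0.599
outer loop
vertex 2.973 1.39 -1.769
vertex 1.737 2.727 -2.345
vertex 2.685 0.821 -2.474
endloop
endfacet
facet normal 0.647 -0.701 0.301
outer loop
vertex 3.643 1.353 -3.295
vertex 2.973 1.39 -1.769
vertex 2.685 0.821 -2.474
endloop
endfacet
facet normal -0.699 -0.388 0.600
outer loop
vertex 2.685 0.821 -2.474
vertex 1.737 2.727 -2.345
vertex 1.449 2.158 -3.049
endloop
endfacet
facet normal -0.303 -0.599 -0.741
outer loop
vertex 1.449 2.158 -3.049
vertex 3.643 1.353 -3.295
vertex 2.685 0.821 -2.474
endloop
endfacet
facet normal 0.303 0.599 0.741
outer loop
vertex 2.973 1.39 -1.769
vertex 2.695 3.259 -3.166
vertex 1.737 2.727 -2.345
endloop
endfacet
facet normal 0.647 -0.700 0.301
outer loop
vertex 3.931 1.922 -2.591
vertex 2.973 1.39 -1.769
vertex 3.643 1.353 -3.295
endloop
endfacet
facet normal 0.303 0.599 0.741
outer loop
vertex 3.931 1.922 -2.591
vertex 2.695 3.259 -3.166
vertex 2.973 1.39 -1.769
endloop
endfacet
facet normal -0.647 0.700 -0.301
outer loop
vertex 1.737 2.727 -2.345
vertex 2.695 3.259 -3.166
vertex 1.449 2.158 -3.049
endloop
endfacet
facet normal -0.303 -0.599 -0.741
outer loop
vertex 2.407 2.69 -3.871
vertex 3.643 1.353 -3.295
vertex 1.449 2.158 -3.049
endloop
endfacet
facet normal -0.647 0.700 -0.301
outer loop
vertex 1.449 2.158 -3.049
vertex 2.695 3.259 -3.166
vertex 2.407 2.69 -3.871
endloop
endfacet
facet normal 0.700 0.388 -0.600
outer loop
vertex 2.407 2.69 -3.871
vertex 3.931 1.922 -2.591
vertex 3.643 1.353 -3.295
endloop
endfacet
facet normal 0.700 0.389 -0.600
outer loop
vertex 2.695 3.259 -3.166
vertex 3.931 1.922 -2.591
vertex 2.407 2.69 -3.871
endloop
endfacet
facet normal -0.535 -0.670 -0.515
outer loop
vertex 2.81 -2.163 1.904
vertex 1.983 -0.984 1.23
vertex 3.689 -2.108 0.92
endloop
endfacet
facet normal 0.520 -0.742 0.423
outer loop
vertex 4.737 -0.796 1.93
vertex 2.81 -2.163 1.904
vertex 3.689 -2.108 0.92
endloop
endfacet
facet normal -0.535 -0.670 -0.515
outer loop
vertex 3.689 -2.108 0.92
vertex 1.983 -0.984 1.23
vertex 2.861 -0.93 0.247
endloop
endfacet
facet normal 0.666 0.042 -0.745
outer loop
vertex 2.861 -0.93 0.247
vertex 4.737 -0.796 1.93
vertex 3.689 -2.108 0.92
endloop
endfacet
facet normal -0.666 -0.041 0.745
outer loop
vertex 2.81 -2.163 1.904
vertex 3.031 0.328 2.24
vertex 1.983 -0.984 1.23
endloop
endfacet
facet normal 0.520 -0.741 0.424
outer loop
vertex 3.859 -0.85 2.913
vertex 2.81 -2.163 1.904
vertex 4.737 -0.796 1.93
endloop
endfacet
facet normal -0.665 -0.042 0.746
outer loop
vertex 3.859 -0.85 2.913
vertex 3.031 0.328 2.24
vertex 2.81 -2.163 1.904
endloop
endfacet
facet normal -0.520 0.742 -0.424
outer loop
vertex 1.983 -0.984 1.23
vertex 3.031 0.328 2.24
vertex 2.861 -0.93 0.247
endloop
endfacet
facet normal 0.666 0.041 -0.745
outer loop
vertex 3.91 0.383 1.256
vertex 4.737 -0.796 1.93
vertex 2.861 -0.93 0.247
endloop
endfacet
facet normal -0.521 0.741 -0.424
outer loop
vertex 2.861 -0.93 0.247
vertex 3.031 0.328 2.24
vertex 3.91 0.383 1.256
endloop
endfacet
facet normal 0.535 0.670 0.515
outer loop
vertex 3.91 0.383 1.256
vertex 3.859 -0.85 2.913
vertex 4.737 -0.796 1.93
endloop
endfacet
facet normal 0.535 0.670 0.515
outer loop
vertex 3.031 0.328 2.24
vertex 3.859 -0.85 2.913
vertex 3.91 0.383 1.256
endloop
endfacet
facet normal -0.352 -0.493 -0.796
outer loop
vertex -2.732 -4.326 -1.634
vertex -3.71 -4.222 -1.266
vertex -3.307 -3.488 -1.899
endloop
endfacet
facet normal 0.801 0.587 0.117
outer loop
vertex -2.732 -4.326 -1.634
vertex -3.307 -3.488 -1.899
vertex -3.35 -3.718 -0.454
endloop
endfacet
facet normal -0.353 -0.493 -0.796
outer loop
vertex -3.307 -3.488 -1.899
vertex -3.71 -4.222 -1.266
vertex -4.285 -3.384 -1.53
endloop
endfacet
facet normal 0.164 0.973 0.160
outer loop
vertex -3.307 -3.488 -1.899
vertex -4.285 -3.384 -1.53
vertex -3.35 -3.718 -0.454
endloop
endfacet
facet normal -0.353 -0.493 -0.795
outer loop
vertex -4.285 -3.384 -1.53
vertex -3.71 -4.222 -1.266
vertex -4.687 -4.118 -0.897
endloop
endfacet
facet normal -0.403 0.714 0.572
outer loop
vertex -4.285 -3.384 -1.53
vertex -4.687 -4.118 -0.897
vertex -3.35 -3.718 -0.454
endloop
endfacet
facet normal -0.353 -0.494 -0.795
outer loop
vertex -4.687 -4.118 -0.897
vertex -3.71 -4.222 -1.266
vertex -4.113 -4.955 -0.632
endloop
endfacet
facet normal -0.332 0.070 0.941
outer loop
vertex -4.687 -4.118 -0.897
vertex -4.113 -4.955 -0.632
vertex -3.35 -3.718 -0.454
endloop
endfacet
facet normal -0.352 -0.494 -0.795
outer loop
vertex -4.113 -4.955 -0.632
vertex -3.71 -4.222 -1.266
vertex -3.135 -5.059 -1.001
endloop
endfacet
facet normal 0.305 -0.317 0.898
outer loop
vertex -4.113 -4.955 -0.632
vertex -3.135 -5.059 -1.001
vertex -3.35 -3.718 -0.454
endloop
endfacet
facet normal -0.352 -0.494 -0.795
outer loop
vertex -3.135 -5.059 -1.001
vertex -3.71 -4.222 -1.266
vertex -2.732 -4.326 -1.634
endloop
endfacet
facet normal 0.872 -0.059 0.487
outer loop
vertex -3.135 -5.059 -1.001
vertex -2.732 -4.326 -1.634
vertex -3.35 -3.718 -0.454
endloop
endfacet

endsolid


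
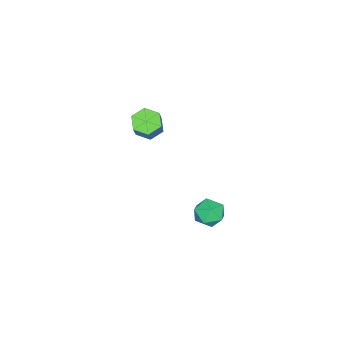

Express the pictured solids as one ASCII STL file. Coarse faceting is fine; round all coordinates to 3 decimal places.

solid 
facet normal -0.586 -0.234 -0.776
outer loop
vertex -1.989 -1.249 2.235
vertex -2.58 -1.661 2.806
vertex -2.677 -0.768 2.61
endloop
endfacet
facet normal 0.310 0.820 -0.482
outer loop
vertex -1.989 -1.249 2.235
vertex -2.677 -0.768 2.61
vertex -0.728 -0.746 3.903
endloop
endfacet
facet normal 0.310 0.820 -0.482
outer loop
vertex -0.728 -0.746 3.903
vertex -2.677 -0.768 2.61
vertex -1.417 -0.265 4.278
endloop
endfacet
facet normal 0.586 0.234 0.776
outer loop
vertex -0.728 -0.746 3.903
vertex -1.417 -0.265 4.278
vertex -1.32 -1.159 4.474
endloop
endfacet
facet normal -0.586 -0.234 -0.776
outer loop
vertex -2.677 -0.768 2.61
vertex -2.58 -1.661 2.806
vertex -3.269 -1.18 3.181
endloop
endfacet
facet normal -0.493 0.863 0.112
outer loop
vertex -2.677 -0.768 2.61
vertex -3.269 -1.18 3.181
vertex -1.417 -0.265 4.278
endloop
endfacet
facet normal -0.493 0.862 0.113
outer loop
vertex -1.417 -0.265 4.278
vertex -3.269 -1.18 3.181
vertex -2.008 -0.678 4.849
endloop
endfacet
facet normal 0.586 0.234 0.776
outer loop
vertex -1.417 -0.265 4.278
vertex -2.008 -0.678 4.849
vertex -1.32 -1.159 4.474
endloop
endfacet
facet normal -0.586 -0.234 -0.776
outer loop
vertex -3.269 -1.18 3.181
vertex -2.58 -1.661 2.806
vertex -3.172 -2.074 3.377
endloop
endfacet
facet normal -0.803 0.043 0.594
outer loop
vertex -3.269 -1.18 3.181
vertex -3.172 -2.074 3.377
vertex -2.008 -0.678 4.849
endloop
endfacet
facet normal -0.803 0.043 0.594
outer loop
vertex -2.008 -0.678 4.849
vertex -3.172 -2.074 3.377
vertex -1.911 -1.571 5.045
endloop
endfacet
facet normal 0.586 0.234 0.776
outer loop
vertex -2.008 -0.678 4.849
vertex -1.911 -1.571 5.045
vertex -1.32 -1.159 4.474
endloop
endfacet
facet normal -0.586 -0.234 -0.776
outer loop
vertex -3.172 -2.074 3.377
vertex -2.58 -1.661 2.806
vertex -2.483 -2.555 3.002
endloop
endfacet
facet normal -0.310 -0.820 0.482
outer loop
vertex -3.172 -2.074 3.377
vertex -2.483 -2.555 3.002
vertex -1.911 -1.571 5.045
endloop
endfacet
facet normal -0.310 -0.820 0.482
outer loop
vertex -1.911 -1.571 5.045
vertex -2.483 -2.555 3.002
vertex -1.223 -2.052 4.67
endloop
endfacet
facet normal 0.586 0.234 0.776
outer loop
vertex -1.911 -1.571 5.045
vertex -1.223 -2.052 4.67
vertex -1.32 -1.159 4.474
endloop
endfacet
facet normal -0.586 -0.234 -0.776
outer loop
vertex -2.483 -2.555 3.002
vertex -2.58 -1.661 2.806
vertex -1.892 -2.142 2.431
endloop
endfacet
facet normal 0.494 -0.862 -0.113
outer loop
vertex -2.483 -2.555 3.002
vertex -1.892 -2.142 2.431
vertex -1.223 -2.052 4.67
endloop
endfacet
facet normal 0.492 -0.863 -0.112
outer loop
vertex -1.223 -2.052 4.67
vertex -1.892 -2.142 2.431
vertex -0.631 -1.64 4.099
endloop
endfacet
facet normal 0.586 0.234 0.776
outer loop
vertex -1.223 -2.052 4.67
vertex -0.631 -1.64 4.099
vertex -1.32 -1.159 4.474
endloop
endfacet
facet normal -0.586 -0.234 -0.776
outer loop
vertex -1.892 -2.142 2.431
vertex -2.58 -1.661 2.806
vertex -1.989 -1.249 2.235
endloop
endfacet
facet normal 0.803 -0.043 -0.594
outer loop
vertex -1.892 -2.142 2.431
vertex -1.989 -1.249 2.235
vertex -0.631 -1.64 4.099
endloop
endfacet
facet normal 0.803 -0.043 -0.594
outer loop
vertex -0.631 -1.64 4.099
vertex -1.989 -1.249 2.235
vertex -0.728 -0.746 3.903
endloop
endfacet
facet normal 0.586 0.234 0.776
outer loop
vertex -0.631 -1.64 4.099
vertex -0.728 -0.746 3.903
vertex -1.32 -1.159 4.474
endloop
endfacet
facet normal -0.790 0.067 0.610
outer loop
vertex -3.106 2.887 -3.134
vertex -3.591 2.1 -3.676
vertex -2.964 1.866 -2.838
endloop
endfacet
facet normal -0.190 0.249 0.950
outer loop
vertex -3.106 2.887 -3.134
vertex -2.964 1.866 -2.838
vertex -2.131 2.542 -2.849
endloop
endfacet
facet normal 0.106 0.794 0.598
outer loop
vertex -3.106 2.887 -3.134
vertex -2.131 2.542 -2.849
vertex -2.243 3.193 -3.694
endloop
endfacet
facet normal -0.310 0.950 0.041
outer loop
vertex -3.106 2.887 -3.134
vertex -2.243 3.193 -3.694
vertex -3.145 2.92 -4.205
endloop
endfacet
facet normal -0.864 0.500 0.047
outer loop
vertex -3.106 2.887 -3.134
vertex -3.145 2.92 -4.205
vertex -3.591 2.1 -3.676
endloop
endfacet
facet normal 0.259 -0.305 0.916
outer loop
vertex -2.131 2.542 -2.849
vertex -2.964 1.866 -2.838
vertex -2.015 1.54 -3.215
endloop
endfacet
facet normal -0.713 -0.599 0.366
outer loop
vertex -2.964 1.866 -2.838
vertex -3.591 2.1 -3.676
vertex -2.917 1.267 -3.726
endloop
endfacet
facet normal -0.833 0.102 -0.544
outer loop
vertex -3.591 2.1 -3.676
vertex -3.145 2.92 -4.205
vertex -3.029 1.918 -4.571
endloop
endfacet
facet normal 0.064 0.829 -0.556
outer loop
vertex -3.145 2.92 -4.205
vertex -2.243 3.193 -3.694
vertex -2.196 2.594 -4.582
endloop
endfacet
facet normal 0.739 0.577 0.347
outer loop
vertex -2.243 3.193 -3.694
vertex -2.131 2.542 -2.849
vertex -1.569 2.36 -3.744
endloop
endfacet
facet normal 0.310 -0.950 -0.041
outer loop
vertex -2.054 1.573 -4.286
vertex -2.015 1.54 -3.215
vertex -2.917 1.267 -3.726
endloop
endfacet
facet normal -0.106 -0.794 -0.598
outer loop
vertex -2.054 1.573 -4.286
vertex -2.917 1.267 -3.726
vertex -3.029 1.918 -4.571
endloop
endfacet
facet normal 0.190 -0.249 -0.950
outer loop
vertex -2.054 1.573 -4.286
vertex -3.029 1.918 -4.571
vertex -2.196 2.594 -4.582
endloop
endfacet
facet normal 0.790 -0.067 -0.610
outer loop
vertex -2.054 1.573 -4.286
vertex -2.196 2.594 -4.582
vertex -1.569 2.36 -3.744
endloop
endfacet
facet normal 0.864 -0.500 -0.047
outer loop
vertex -2.054 1.573 -4.286
vertex -1.569 2.36 -3.744
vertex -2.015 1.54 -3.215
endloop
endfacet
facet normal -0.064 -0.829 0.556
outer loop
vertex -2.917 1.267 -3.726
vertex -2.015 1.54 -3.215
vertex -2.964 1.866 -2.838
endloop
endfacet
facet normal -0.739 -0.577 -0.347
outer loop
vertex -3.029 1.918 -4.571
vertex -2.917 1.267 -3.726
vertex -3.591 2.1 -3.676
endloop
endfacet
facet normal -0.259 0.305 -0.916
outer loop
vertex -2.196 2.594 -4.582
vertex -3.029 1.918 -4.571
vertex -3.145 2.92 -4.205
endloop
endfacet
facet normal 0.713 0.599 -0.366
outer loop
vertex -1.569 2.36 -3.744
vertex -2.196 2.594 -4.582
vertex -2.243 3.193 -3.694
endloop
endfacet
facet normal 0.833 -0.102 0.544
outer loop
vertex -2.015 1.54 -3.215
vertex -1.569 2.36 -3.744
vertex -2.131 2.542 -2.849
endloop
endfacet

endsolid


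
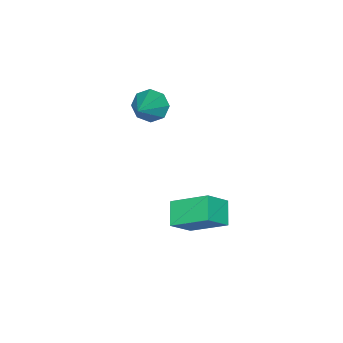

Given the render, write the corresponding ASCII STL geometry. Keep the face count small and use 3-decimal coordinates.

solid 
facet normal -0.795 -0.262 -0.547
outer loop
vertex 1.165 0.48 2.785
vertex 0.771 0.733 3.236
vertex 1.064 0.96 2.702
endloop
endfacet
facet normal 0.826 0.077 -0.558
outer loop
vertex 1.165 0.48 2.785
vertex 1.064 0.96 2.702
vertex 1.969 1.127 4.064
endloop
endfacet
facet normal -0.795 -0.262 -0.548
outer loop
vertex 1.064 0.96 2.702
vertex 0.771 0.733 3.236
vertex 0.791 1.307 2.932
endloop
endfacet
facet normal 0.537 0.717 -0.445
outer loop
vertex 1.064 0.96 2.702
vertex 0.791 1.307 2.932
vertex 1.969 1.127 4.064
endloop
endfacet
facet normal -0.794 -0.263 -0.548
outer loop
vertex 0.791 1.307 2.932
vertex 0.771 0.733 3.236
vertex 0.506 1.317 3.34
endloop
endfacet
facet normal 0.105 0.993 0.049
outer loop
vertex 0.791 1.307 2.932
vertex 0.506 1.317 3.34
vertex 1.969 1.127 4.064
endloop
endfacet
facet normal -0.793 -0.262 -0.550
outer loop
vertex 0.506 1.317 3.34
vertex 0.771 0.733 3.236
vertex 0.376 0.985 3.686
endloop
endfacet
facet normal -0.216 0.744 0.632
outer loop
vertex 0.506 1.317 3.34
vertex 0.376 0.985 3.686
vertex 1.969 1.127 4.064
endloop
endfacet
facet normal -0.793 -0.262 -0.550
outer loop
vertex 0.376 0.985 3.686
vertex 0.771 0.733 3.236
vertex 0.477 0.505 3.769
endloop
endfacet
facet normal -0.239 0.116 0.964
outer loop
vertex 0.376 0.985 3.686
vertex 0.477 0.505 3.769
vertex 1.969 1.127 4.064
endloop
endfacet
facet normal -0.794 -0.260 -0.549
outer loop
vertex 0.477 0.505 3.769
vertex 0.771 0.733 3.236
vertex 0.75 0.158 3.539
endloop
endfacet
facet normal 0.050 -0.524 0.850
outer loop
vertex 0.477 0.505 3.769
vertex 0.75 0.158 3.539
vertex 1.969 1.127 4.064
endloop
endfacet
facet normal -0.794 -0.261 -0.549
outer loop
vertex 0.75 0.158 3.539
vertex 0.771 0.733 3.236
vertex 1.035 0.148 3.132
endloop
endfacet
facet normal 0.482 -0.800 0.357
outer loop
vertex 0.75 0.158 3.539
vertex 1.035 0.148 3.132
vertex 1.969 1.127 4.064
endloop
endfacet
facet normal -0.795 -0.261 -0.548
outer loop
vertex 1.035 0.148 3.132
vertex 0.771 0.733 3.236
vertex 1.165 0.48 2.785
endloop
endfacet
facet normal 0.803 -0.551 -0.226
outer loop
vertex 1.035 0.148 3.132
vertex 1.165 0.48 2.785
vertex 1.969 1.127 4.064
endloop
endfacet
facet normal -0.681 0.282 -0.676
outer loop
vertex 0.799 3.878 -0.048
vertex 1.469 4.356 -0.524
vertex 1.109 2.603 -0.892
endloop
endfacet
facet normal -0.705 -0.503 0.501
outer loop
vertex 1.831 2.304 -0.176
vertex 0.799 3.878 -0.048
vertex 1.109 2.603 -0.892
endloop
endfacet
facet normal -0.681 0.282 -0.676
outer loop
vertex 1.109 2.603 -0.892
vertex 1.469 4.356 -0.524
vertex 1.779 3.081 -1.368
endloop
endfacet
facet normal 0.198 -0.817 -0.541
outer loop
vertex 1.779 3.081 -1.368
vertex 1.831 2.304 -0.176
vertex 1.109 2.603 -0.892
endloop
endfacet
facet normal -0.198 0.817 0.541
outer loop
vertex 0.799 3.878 -0.048
vertex 2.191 4.057 0.192
vertex 1.469 4.356 -0.524
endloop
endfacet
facet normal -0.705 -0.503 0.501
outer loop
vertex 1.521 3.579 0.668
vertex 0.799 3.878 -0.048
vertex 1.831 2.304 -0.176
endloop
endfacet
facet normal -0.198 0.817 0.541
outer loop
vertex 1.521 3.579 0.668
vertex 2.191 4.057 0.192
vertex 0.799 3.878 -0.048
endloop
endfacet
facet normal 0.705 0.503 -0.501
outer loop
vertex 1.469 4.356 -0.524
vertex 2.191 4.057 0.192
vertex 1.779 3.081 -1.368
endloop
endfacet
facet normal 0.198 -0.817 -0.541
outer loop
vertex 2.501 2.782 -0.652
vertex 1.831 2.304 -0.176
vertex 1.779 3.081 -1.368
endloop
endfacet
facet normal 0.705 0.503 -0.501
outer loop
vertex 1.779 3.081 -1.368
vertex 2.191 4.057 0.192
vertex 2.501 2.782 -0.652
endloop
endfacet
facet normal 0.681 -0.282 0.676
outer loop
vertex 2.501 2.782 -0.652
vertex 1.521 3.579 0.668
vertex 1.831 2.304 -0.176
endloop
endfacet
facet normal 0.681 -0.282 0.676
outer loop
vertex 2.191 4.057 0.192
vertex 1.521 3.579 0.668
vertex 2.501 2.782 -0.652
endloop
endfacet

endsolid


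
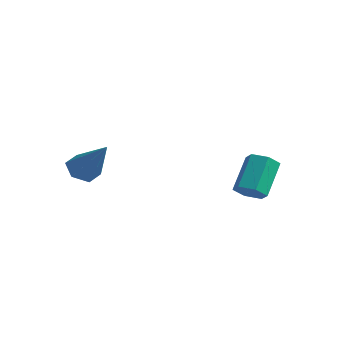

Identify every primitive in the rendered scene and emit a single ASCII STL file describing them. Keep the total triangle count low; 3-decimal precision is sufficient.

solid 
facet normal -0.640 0.080 -0.764
outer loop
vertex -2.402 -1.735 -3.121
vertex -2.809 -1.536 -2.759
vertex -2.449 -1.166 -3.022
endloop
endfacet
facet normal 0.919 0.140 -0.369
outer loop
vertex -2.402 -1.735 -3.121
vertex -2.449 -1.166 -3.022
vertex -1.771 -1.664 -1.521
endloop
endfacet
facet normal -0.640 0.080 -0.764
outer loop
vertex -2.449 -1.166 -3.022
vertex -2.809 -1.536 -2.759
vertex -2.856 -0.967 -2.66
endloop
endfacet
facet normal 0.487 0.871 0.069
outer loop
vertex -2.449 -1.166 -3.022
vertex -2.856 -0.967 -2.66
vertex -1.771 -1.664 -1.521
endloop
endfacet
facet normal -0.640 0.080 -0.764
outer loop
vertex -2.856 -0.967 -2.66
vertex -2.809 -1.536 -2.759
vertex -3.216 -1.338 -2.397
endloop
endfacet
facet normal -0.243 0.707 0.664
outer loop
vertex -2.856 -0.967 -2.66
vertex -3.216 -1.338 -2.397
vertex -1.771 -1.664 -1.521
endloop
endfacet
facet normal -0.641 0.079 -0.764
outer loop
vertex -3.216 -1.338 -2.397
vertex -2.809 -1.536 -2.759
vertex -3.169 -1.907 -2.495
endloop
endfacet
facet normal -0.540 -0.186 0.821
outer loop
vertex -3.216 -1.338 -2.397
vertex -3.169 -1.907 -2.495
vertex -1.771 -1.664 -1.521
endloop
endfacet
facet normal -0.640 0.077 -0.764
outer loop
vertex -3.169 -1.907 -2.495
vertex -2.809 -1.536 -2.759
vertex -2.761 -2.106 -2.857
endloop
endfacet
facet normal -0.107 -0.917 0.383
outer loop
vertex -3.169 -1.907 -2.495
vertex -2.761 -2.106 -2.857
vertex -1.771 -1.664 -1.521
endloop
endfacet
facet normal -0.641 0.077 -0.763
outer loop
vertex -2.761 -2.106 -2.857
vertex -2.809 -1.536 -2.759
vertex -2.402 -1.735 -3.121
endloop
endfacet
facet normal 0.623 -0.753 -0.212
outer loop
vertex -2.761 -2.106 -2.857
vertex -2.402 -1.735 -3.121
vertex -1.771 -1.664 -1.521
endloop
endfacet
facet normal 0.167 -0.712 -0.682
outer loop
vertex 1.535 1.044 -3.319
vertex 1.172 1.273 -3.647
vertex 1.691 1.421 -3.674
endloop
endfacet
facet normal 0.943 -0.087 0.322
outer loop
vertex 1.535 1.044 -3.319
vertex 1.691 1.421 -3.674
vertex 1.311 1.999 -2.406
endloop
endfacet
facet normal 0.943 -0.087 0.322
outer loop
vertex 1.311 1.999 -2.406
vertex 1.691 1.421 -3.674
vertex 1.467 2.375 -2.761
endloop
endfacet
facet normal -0.166 0.713 0.682
outer loop
vertex 1.311 1.999 -2.406
vertex 1.467 2.375 -2.761
vertex 0.948 2.227 -2.733
endloop
endfacet
facet normal 0.168 -0.712 -0.681
outer loop
vertex 1.691 1.421 -3.674
vertex 1.172 1.273 -3.647
vertex 1.327 1.649 -4.002
endloop
endfacet
facet normal 0.720 0.561 -0.409
outer loop
vertex 1.691 1.421 -3.674
vertex 1.327 1.649 -4.002
vertex 1.467 2.375 -2.761
endloop
endfacet
facet normal 0.719 0.561 -0.409
outer loop
vertex 1.467 2.375 -2.761
vertex 1.327 1.649 -4.002
vertex 1.103 2.603 -3.088
endloop
endfacet
facet normal -0.166 0.712 0.682
outer loop
vertex 1.467 2.375 -2.761
vertex 1.103 2.603 -3.088
vertex 0.948 2.227 -2.733
endloop
endfacet
facet normal 0.167 -0.712 -0.682
outer loop
vertex 1.327 1.649 -4.002
vertex 1.172 1.273 -3.647
vertex 0.809 1.501 -3.974
endloop
endfacet
facet normal -0.224 0.646 -0.729
outer loop
vertex 1.327 1.649 -4.002
vertex 0.809 1.501 -3.974
vertex 1.103 2.603 -3.088
endloop
endfacet
facet normal -0.221 0.646 -0.730
outer loop
vertex 1.103 2.603 -3.088
vertex 0.809 1.501 -3.974
vertex 0.585 2.456 -3.061
endloop
endfacet
facet normal -0.167 0.712 0.682
outer loop
vertex 1.103 2.603 -3.088
vertex 0.585 2.456 -3.061
vertex 0.948 2.227 -2.733
endloop
endfacet
facet normal 0.166 -0.713 -0.682
outer loop
vertex 0.809 1.501 -3.974
vertex 1.172 1.273 -3.647
vertex 0.653 1.125 -3.619
endloop
endfacet
facet normal -0.943 0.087 -0.322
outer loop
vertex 0.809 1.501 -3.974
vertex 0.653 1.125 -3.619
vertex 0.585 2.456 -3.061
endloop
endfacet
facet normal -0.943 0.087 -0.322
outer loop
vertex 0.585 2.456 -3.061
vertex 0.653 1.125 -3.619
vertex 0.429 2.079 -2.706
endloop
endfacet
facet normal -0.167 0.712 0.682
outer loop
vertex 0.585 2.456 -3.061
vertex 0.429 2.079 -2.706
vertex 0.948 2.227 -2.733
endloop
endfacet
facet normal 0.166 -0.712 -0.682
outer loop
vertex 0.653 1.125 -3.619
vertex 1.172 1.273 -3.647
vertex 1.017 0.897 -3.292
endloop
endfacet
facet normal -0.719 -0.561 0.410
outer loop
vertex 0.653 1.125 -3.619
vertex 1.017 0.897 -3.292
vertex 0.429 2.079 -2.706
endloop
endfacet
facet normal -0.720 -0.561 0.409
outer loop
vertex 0.429 2.079 -2.706
vertex 1.017 0.897 -3.292
vertex 0.793 1.851 -2.378
endloop
endfacet
facet normal -0.168 0.712 0.681
outer loop
vertex 0.429 2.079 -2.706
vertex 0.793 1.851 -2.378
vertex 0.948 2.227 -2.733
endloop
endfacet
facet normal 0.167 -0.712 -0.682
outer loop
vertex 1.017 0.897 -3.292
vertex 1.172 1.273 -3.647
vertex 1.535 1.044 -3.319
endloop
endfacet
facet normal 0.222 -0.647 0.730
outer loop
vertex 1.017 0.897 -3.292
vertex 1.535 1.044 -3.319
vertex 0.793 1.851 -2.378
endloop
endfacet
facet normal 0.224 -0.646 0.730
outer loop
vertex 0.793 1.851 -2.378
vertex 1.535 1.044 -3.319
vertex 1.311 1.999 -2.406
endloop
endfacet
facet normal -0.167 0.712 0.682
outer loop
vertex 0.793 1.851 -2.378
vertex 1.311 1.999 -2.406
vertex 0.948 2.227 -2.733
endloop
endfacet

endsolid


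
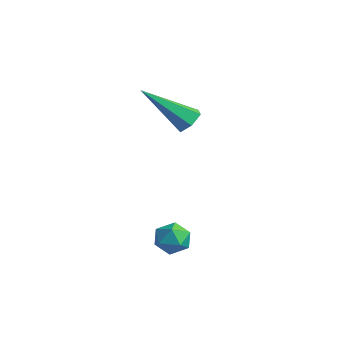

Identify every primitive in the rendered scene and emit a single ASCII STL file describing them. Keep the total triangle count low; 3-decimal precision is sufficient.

solid 
facet normal -0.830 0.069 0.554
outer loop
vertex 2.129 -0.363 -1.188
vertex 2.335 -0.833 -0.821
vertex 2.479 -0.236 -0.679
endloop
endfacet
facet normal -0.656 0.703 0.276
outer loop
vertex 2.129 -0.363 -1.188
vertex 2.479 -0.236 -0.679
vertex 2.584 0.074 -1.219
endloop
endfacet
facet normal -0.639 0.635 -0.434
outer loop
vertex 2.129 -0.363 -1.188
vertex 2.584 0.074 -1.219
vertex 2.503 -0.333 -1.695
endloop
endfacet
facet normal -0.803 -0.042 -0.595
outer loop
vertex 2.129 -0.363 -1.188
vertex 2.503 -0.333 -1.695
vertex 2.35 -0.893 -1.449
endloop
endfacet
facet normal -0.920 -0.391 0.015
outer loop
vertex 2.129 -0.363 -1.188
vertex 2.35 -0.893 -1.449
vertex 2.335 -0.833 -0.821
endloop
endfacet
facet normal 0.002 0.867 0.498
outer loop
vertex 2.584 0.074 -1.219
vertex 2.479 -0.236 -0.679
vertex 3.07 -0.127 -0.871
endloop
endfacet
facet normal -0.279 -0.158 0.947
outer loop
vertex 2.479 -0.236 -0.679
vertex 2.335 -0.833 -0.821
vertex 2.917 -0.687 -0.625
endloop
endfacet
facet normal -0.427 -0.901 0.076
outer loop
vertex 2.335 -0.833 -0.821
vertex 2.35 -0.893 -1.449
vertex 2.836 -1.094 -1.101
endloop
endfacet
facet normal -0.234 -0.337 -0.912
outer loop
vertex 2.35 -0.893 -1.449
vertex 2.503 -0.333 -1.695
vertex 2.941 -0.784 -1.641
endloop
endfacet
facet normal 0.030 0.757 -0.653
outer loop
vertex 2.503 -0.333 -1.695
vertex 2.584 0.074 -1.219
vertex 3.085 -0.187 -1.499
endloop
endfacet
facet normal 0.803 0.042 0.595
outer loop
vertex 3.291 -0.657 -1.132
vertex 3.07 -0.127 -0.871
vertex 2.917 -0.687 -0.625
endloop
endfacet
facet normal 0.639 -0.635 0.434
outer loop
vertex 3.291 -0.657 -1.132
vertex 2.917 -0.687 -0.625
vertex 2.836 -1.094 -1.101
endloop
endfacet
facet normal 0.656 -0.703 -0.276
outer loop
vertex 3.291 -0.657 -1.132
vertex 2.836 -1.094 -1.101
vertex 2.941 -0.784 -1.641
endloop
endfacet
facet normal 0.830 -0.069 -0.554
outer loop
vertex 3.291 -0.657 -1.132
vertex 2.941 -0.784 -1.641
vertex 3.085 -0.187 -1.499
endloop
endfacet
facet normal 0.920 0.391 -0.015
outer loop
vertex 3.291 -0.657 -1.132
vertex 3.085 -0.187 -1.499
vertex 3.07 -0.127 -0.871
endloop
endfacet
facet normal 0.234 0.337 0.912
outer loop
vertex 2.917 -0.687 -0.625
vertex 3.07 -0.127 -0.871
vertex 2.479 -0.236 -0.679
endloop
endfacet
facet normal -0.030 -0.757 0.653
outer loop
vertex 2.836 -1.094 -1.101
vertex 2.917 -0.687 -0.625
vertex 2.335 -0.833 -0.821
endloop
endfacet
facet normal -0.002 -0.867 -0.498
outer loop
vertex 2.941 -0.784 -1.641
vertex 2.836 -1.094 -1.101
vertex 2.35 -0.893 -1.449
endloop
endfacet
facet normal 0.279 0.158 -0.947
outer loop
vertex 3.085 -0.187 -1.499
vertex 2.941 -0.784 -1.641
vertex 2.503 -0.333 -1.695
endloop
endfacet
facet normal 0.427 0.901 -0.076
outer loop
vertex 3.07 -0.127 -0.871
vertex 3.085 -0.187 -1.499
vertex 2.584 0.074 -1.219
endloop
endfacet
facet normal 0.443 0.600 -0.666
outer loop
vertex -0.534 3.038 1.774
vertex -0.902 2.877 1.384
vertex -1.013 3.32 1.709
endloop
endfacet
facet normal 0.157 0.468 0.870
outer loop
vertex -0.534 3.038 1.774
vertex -1.013 3.32 1.709
vertex -1.818 1.643 2.756
endloop
endfacet
facet normal 0.446 0.599 -0.665
outer loop
vertex -1.013 3.32 1.709
vertex -0.902 2.877 1.384
vertex -1.381 3.16 1.318
endloop
endfacet
facet normal -0.694 0.590 0.412
outer loop
vertex -1.013 3.32 1.709
vertex -1.381 3.16 1.318
vertex -1.818 1.643 2.756
endloop
endfacet
facet normal 0.445 0.599 -0.666
outer loop
vertex -1.381 3.16 1.318
vertex -0.902 2.877 1.384
vertex -1.27 2.717 0.994
endloop
endfacet
facet normal -0.952 -0.015 -0.305
outer loop
vertex -1.381 3.16 1.318
vertex -1.27 2.717 0.994
vertex -1.818 1.643 2.756
endloop
endfacet
facet normal 0.445 0.599 -0.666
outer loop
vertex -1.27 2.717 0.994
vertex -0.902 2.877 1.384
vertex -0.791 2.435 1.06
endloop
endfacet
facet normal -0.360 -0.743 -0.565
outer loop
vertex -1.27 2.717 0.994
vertex -0.791 2.435 1.06
vertex -1.818 1.643 2.756
endloop
endfacet
facet normal 0.445 0.599 -0.666
outer loop
vertex -0.791 2.435 1.06
vertex -0.902 2.877 1.384
vertex -0.423 2.595 1.45
endloop
endfacet
facet normal 0.490 -0.865 -0.107
outer loop
vertex -0.791 2.435 1.06
vertex -0.423 2.595 1.45
vertex -1.818 1.643 2.756
endloop
endfacet
facet normal 0.444 0.599 -0.666
outer loop
vertex -0.423 2.595 1.45
vertex -0.902 2.877 1.384
vertex -0.534 3.038 1.774
endloop
endfacet
facet normal 0.748 -0.259 0.611
outer loop
vertex -0.423 2.595 1.45
vertex -0.534 3.038 1.774
vertex -1.818 1.643 2.756
endloop
endfacet

endsolid


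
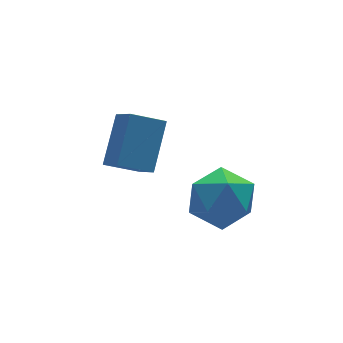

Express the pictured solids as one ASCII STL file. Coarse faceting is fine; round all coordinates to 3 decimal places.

solid 
facet normal -0.153 0.289 0.945
outer loop
vertex 0.343 -2.77 -3.019
vertex 1.071 -3.576 -2.654
vertex 1.458 -2.529 -2.912
endloop
endfacet
facet normal -0.229 0.839 0.494
outer loop
vertex 0.343 -2.77 -3.019
vertex 1.458 -2.529 -2.912
vertex 0.875 -2.151 -3.824
endloop
endfacet
facet normal -0.741 0.671 0.026
outer loop
vertex 0.343 -2.77 -3.019
vertex 0.875 -2.151 -3.824
vertex 0.127 -2.965 -4.128
endloop
endfacet
facet normal -0.982 0.019 0.188
outer loop
vertex 0.343 -2.77 -3.019
vertex 0.127 -2.965 -4.128
vertex 0.248 -3.846 -3.405
endloop
endfacet
facet normal -0.618 -0.216 0.755
outer loop
vertex 0.343 -2.77 -3.019
vertex 0.248 -3.846 -3.405
vertex 1.071 -3.576 -2.654
endloop
endfacet
facet normal 0.382 0.914 0.134
outer loop
vertex 0.875 -2.151 -3.824
vertex 1.458 -2.529 -2.912
vertex 1.932 -2.574 -3.955
endloop
endfacet
facet normal 0.505 0.026 0.863
outer loop
vertex 1.458 -2.529 -2.912
vertex 1.071 -3.576 -2.654
vertex 2.053 -3.455 -3.232
endloop
endfacet
facet normal -0.248 -0.793 0.557
outer loop
vertex 1.071 -3.576 -2.654
vertex 0.248 -3.846 -3.405
vertex 1.305 -4.269 -3.536
endloop
endfacet
facet normal -0.836 -0.412 -0.362
outer loop
vertex 0.248 -3.846 -3.405
vertex 0.127 -2.965 -4.128
vertex 0.722 -3.891 -4.448
endloop
endfacet
facet normal -0.446 0.643 -0.623
outer loop
vertex 0.127 -2.965 -4.128
vertex 0.875 -2.151 -3.824
vertex 1.109 -2.844 -4.706
endloop
endfacet
facet normal 0.982 -0.019 -0.188
outer loop
vertex 1.837 -3.65 -4.341
vertex 1.932 -2.574 -3.955
vertex 2.053 -3.455 -3.232
endloop
endfacet
facet normal 0.741 -0.671 -0.026
outer loop
vertex 1.837 -3.65 -4.341
vertex 2.053 -3.455 -3.232
vertex 1.305 -4.269 -3.536
endloop
endfacet
facet normal 0.229 -0.839 -0.494
outer loop
vertex 1.837 -3.65 -4.341
vertex 1.305 -4.269 -3.536
vertex 0.722 -3.891 -4.448
endloop
endfacet
facet normal 0.153 -0.289 -0.945
outer loop
vertex 1.837 -3.65 -4.341
vertex 0.722 -3.891 -4.448
vertex 1.109 -2.844 -4.706
endloop
endfacet
facet normal 0.618 0.216 -0.755
outer loop
vertex 1.837 -3.65 -4.341
vertex 1.109 -2.844 -4.706
vertex 1.932 -2.574 -3.955
endloop
endfacet
facet normal 0.836 0.412 0.362
outer loop
vertex 2.053 -3.455 -3.232
vertex 1.932 -2.574 -3.955
vertex 1.458 -2.529 -2.912
endloop
endfacet
facet normal 0.446 -0.643 0.623
outer loop
vertex 1.305 -4.269 -3.536
vertex 2.053 -3.455 -3.232
vertex 1.071 -3.576 -2.654
endloop
endfacet
facet normal -0.382 -0.914 -0.134
outer loop
vertex 0.722 -3.891 -4.448
vertex 1.305 -4.269 -3.536
vertex 0.248 -3.846 -3.405
endloop
endfacet
facet normal -0.505 -0.026 -0.863
outer loop
vertex 1.109 -2.844 -4.706
vertex 0.722 -3.891 -4.448
vertex 0.127 -2.965 -4.128
endloop
endfacet
facet normal 0.248 0.793 -0.557
outer loop
vertex 1.932 -2.574 -3.955
vertex 1.109 -2.844 -4.706
vertex 0.875 -2.151 -3.824
endloop
endfacet
facet normal -0.522 -0.521 -0.676
outer loop
vertex -1.356 -1.27 -2.58
vertex -1.321 -0.254 -3.39
vertex -0.35 -1.675 -3.045
endloop
endfacet
facet normal -0.026 -0.781 0.624
outer loop
vertex 0.621 -0.706 -1.79
vertex -1.356 -1.27 -2.58
vertex -0.35 -1.675 -3.045
endloop
endfacet
facet normal -0.523 -0.521 -0.674
outer loop
vertex -0.35 -1.675 -3.045
vertex -1.321 -0.254 -3.39
vertex -0.316 -0.66 -3.856
endloop
endfacet
facet normal 0.852 -0.344 -0.394
outer loop
vertex -0.316 -0.66 -3.856
vertex 0.621 -0.706 -1.79
vertex -0.35 -1.675 -3.045
endloop
endfacet
facet normal -0.852 0.344 0.394
outer loop
vertex -1.356 -1.27 -2.58
vertex -0.35 0.715 -2.135
vertex -1.321 -0.254 -3.39
endloop
endfacet
facet normal -0.026 -0.781 0.624
outer loop
vertex -0.384 -0.3 -1.324
vertex -1.356 -1.27 -2.58
vertex 0.621 -0.706 -1.79
endloop
endfacet
facet normal -0.852 0.344 0.394
outer loop
vertex -0.384 -0.3 -1.324
vertex -0.35 0.715 -2.135
vertex -1.356 -1.27 -2.58
endloop
endfacet
facet normal 0.026 0.781 -0.624
outer loop
vertex -1.321 -0.254 -3.39
vertex -0.35 0.715 -2.135
vertex -0.316 -0.66 -3.856
endloop
endfacet
facet normal 0.852 -0.344 -0.394
outer loop
vertex 0.656 0.31 -2.6
vertex 0.621 -0.706 -1.79
vertex -0.316 -0.66 -3.856
endloop
endfacet
facet normal 0.026 0.781 -0.624
outer loop
vertex -0.316 -0.66 -3.856
vertex -0.35 0.715 -2.135
vertex 0.656 0.31 -2.6
endloop
endfacet
facet normal 0.523 0.520 0.675
outer loop
vertex 0.656 0.31 -2.6
vertex -0.384 -0.3 -1.324
vertex 0.621 -0.706 -1.79
endloop
endfacet
facet normal 0.522 0.522 0.675
outer loop
vertex -0.35 0.715 -2.135
vertex -0.384 -0.3 -1.324
vertex 0.656 0.31 -2.6
endloop
endfacet

endsolid


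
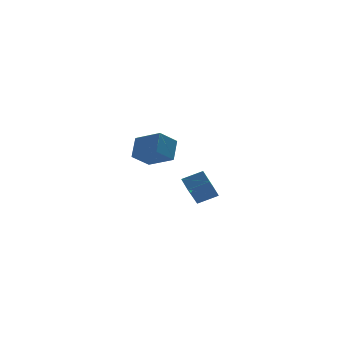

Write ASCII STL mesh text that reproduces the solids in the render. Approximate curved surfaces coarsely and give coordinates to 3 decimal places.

solid 
facet normal -0.465 -0.535 0.705
outer loop
vertex -2.305 -4.141 -0.062
vertex -3.382 -3.873 -0.568
vertex -2.247 -4.85 -0.562
endloop
endfacet
facet normal 0.883 -0.220 0.415
outer loop
vertex -1.238 -3.687 -2.092
vertex -2.305 -4.141 -0.062
vertex -2.247 -4.85 -0.562
endloop
endfacet
facet normal -0.465 -0.536 0.705
outer loop
vertex -2.247 -4.85 -0.562
vertex -3.382 -3.873 -0.568
vertex -3.324 -4.582 -1.069
endloop
endfacet
facet normal 0.068 -0.815 -0.575
outer loop
vertex -3.324 -4.582 -1.069
vertex -1.238 -3.687 -2.092
vertex -2.247 -4.85 -0.562
endloop
endfacet
facet normal -0.067 0.815 0.575
outer loop
vertex -2.305 -4.141 -0.062
vertex -2.373 -2.71 -2.098
vertex -3.382 -3.873 -0.568
endloop
endfacet
facet normal 0.883 -0.221 0.415
outer loop
vertex -1.296 -2.978 -1.591
vertex -2.305 -4.141 -0.062
vertex -1.238 -3.687 -2.092
endloop
endfacet
facet normal -0.068 0.815 0.575
outer loop
vertex -1.296 -2.978 -1.591
vertex -2.373 -2.71 -2.098
vertex -2.305 -4.141 -0.062
endloop
endfacet
facet normal -0.883 0.221 -0.415
outer loop
vertex -3.382 -3.873 -0.568
vertex -2.373 -2.71 -2.098
vertex -3.324 -4.582 -1.069
endloop
endfacet
facet normal 0.068 -0.815 -0.575
outer loop
vertex -2.315 -3.419 -2.598
vertex -1.238 -3.687 -2.092
vertex -3.324 -4.582 -1.069
endloop
endfacet
facet normal -0.883 0.220 -0.415
outer loop
vertex -3.324 -4.582 -1.069
vertex -2.373 -2.71 -2.098
vertex -2.315 -3.419 -2.598
endloop
endfacet
facet normal 0.465 0.536 -0.705
outer loop
vertex -2.315 -3.419 -2.598
vertex -1.296 -2.978 -1.591
vertex -1.238 -3.687 -2.092
endloop
endfacet
facet normal 0.465 0.535 -0.705
outer loop
vertex -2.373 -2.71 -2.098
vertex -1.296 -2.978 -1.591
vertex -2.315 -3.419 -2.598
endloop
endfacet
facet normal -0.785 -0.201 0.586
outer loop
vertex -2.111 2.29 0.598
vertex -3.0 3.7 -0.109
vertex -2.666 1.417 -0.445
endloop
endfacet
facet normal 0.491 -0.779 0.391
outer loop
vertex -1.56 1.7 -1.271
vertex -2.111 2.29 0.598
vertex -2.666 1.417 -0.445
endloop
endfacet
facet normal -0.785 -0.201 0.586
outer loop
vertex -2.666 1.417 -0.445
vertex -3.0 3.7 -0.109
vertex -3.555 2.826 -1.152
endloop
endfacet
facet normal -0.378 -0.595 -0.710
outer loop
vertex -3.555 2.826 -1.152
vertex -1.56 1.7 -1.271
vertex -2.666 1.417 -0.445
endloop
endfacet
facet normal 0.378 0.594 0.710
outer loop
vertex -2.111 2.29 0.598
vertex -1.894 3.983 -0.935
vertex -3.0 3.7 -0.109
endloop
endfacet
facet normal 0.492 -0.778 0.391
outer loop
vertex -1.005 2.574 -0.228
vertex -2.111 2.29 0.598
vertex -1.56 1.7 -1.271
endloop
endfacet
facet normal 0.378 0.594 0.710
outer loop
vertex -1.005 2.574 -0.228
vertex -1.894 3.983 -0.935
vertex -2.111 2.29 0.598
endloop
endfacet
facet normal -0.491 0.778 -0.391
outer loop
vertex -3.0 3.7 -0.109
vertex -1.894 3.983 -0.935
vertex -3.555 2.826 -1.152
endloop
endfacet
facet normal -0.378 -0.594 -0.710
outer loop
vertex -2.449 3.11 -1.978
vertex -1.56 1.7 -1.271
vertex -3.555 2.826 -1.152
endloop
endfacet
facet normal -0.491 0.779 -0.390
outer loop
vertex -3.555 2.826 -1.152
vertex -1.894 3.983 -0.935
vertex -2.449 3.11 -1.978
endloop
endfacet
facet normal 0.785 0.201 -0.586
outer loop
vertex -2.449 3.11 -1.978
vertex -1.005 2.574 -0.228
vertex -1.56 1.7 -1.271
endloop
endfacet
facet normal 0.785 0.201 -0.586
outer loop
vertex -1.894 3.983 -0.935
vertex -1.005 2.574 -0.228
vertex -2.449 3.11 -1.978
endloop
endfacet

endsolid
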